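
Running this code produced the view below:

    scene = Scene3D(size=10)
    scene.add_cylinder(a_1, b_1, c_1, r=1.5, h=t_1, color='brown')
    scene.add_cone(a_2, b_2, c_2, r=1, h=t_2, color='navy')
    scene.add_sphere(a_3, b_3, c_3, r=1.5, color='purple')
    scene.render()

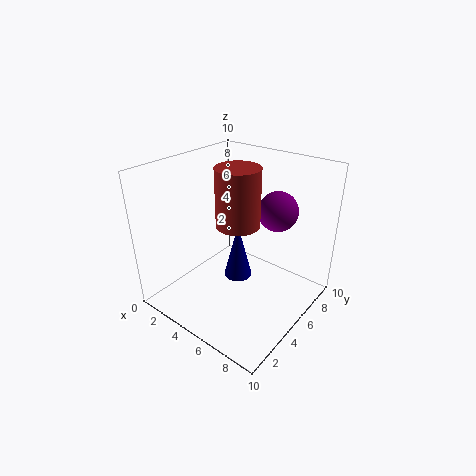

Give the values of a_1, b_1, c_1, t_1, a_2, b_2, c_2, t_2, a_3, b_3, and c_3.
a_1 = 5; b_1 = 5; c_1 = 6; t_1 = 4; a_2 = 5; b_2 = 5; c_2 = 2; t_2 = 4; a_3 = 6; b_3 = 8.5; c_3 = 6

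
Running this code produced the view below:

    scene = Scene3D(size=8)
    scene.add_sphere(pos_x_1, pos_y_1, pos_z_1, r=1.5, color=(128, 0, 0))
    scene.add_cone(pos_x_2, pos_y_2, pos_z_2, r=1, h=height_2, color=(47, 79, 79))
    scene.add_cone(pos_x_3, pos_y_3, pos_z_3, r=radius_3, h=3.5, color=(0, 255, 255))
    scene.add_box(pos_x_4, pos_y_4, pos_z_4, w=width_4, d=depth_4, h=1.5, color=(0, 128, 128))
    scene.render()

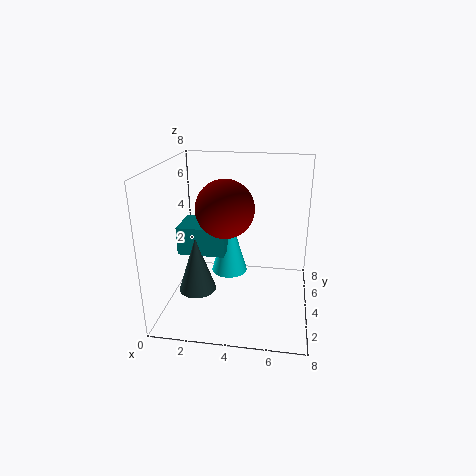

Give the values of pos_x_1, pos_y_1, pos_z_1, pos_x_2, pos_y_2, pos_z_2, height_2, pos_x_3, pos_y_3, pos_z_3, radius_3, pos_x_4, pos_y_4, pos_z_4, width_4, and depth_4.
pos_x_1 = 3.5; pos_y_1 = 3; pos_z_1 = 6; pos_x_2 = 2; pos_y_2 = 2.5; pos_z_2 = 1.5; height_2 = 3; pos_x_3 = 3.5; pos_y_3 = 4; pos_z_3 = 2; radius_3 = 1; pos_x_4 = 1; pos_y_4 = 2.5; pos_z_4 = 3.5; width_4 = 2.5; depth_4 = 2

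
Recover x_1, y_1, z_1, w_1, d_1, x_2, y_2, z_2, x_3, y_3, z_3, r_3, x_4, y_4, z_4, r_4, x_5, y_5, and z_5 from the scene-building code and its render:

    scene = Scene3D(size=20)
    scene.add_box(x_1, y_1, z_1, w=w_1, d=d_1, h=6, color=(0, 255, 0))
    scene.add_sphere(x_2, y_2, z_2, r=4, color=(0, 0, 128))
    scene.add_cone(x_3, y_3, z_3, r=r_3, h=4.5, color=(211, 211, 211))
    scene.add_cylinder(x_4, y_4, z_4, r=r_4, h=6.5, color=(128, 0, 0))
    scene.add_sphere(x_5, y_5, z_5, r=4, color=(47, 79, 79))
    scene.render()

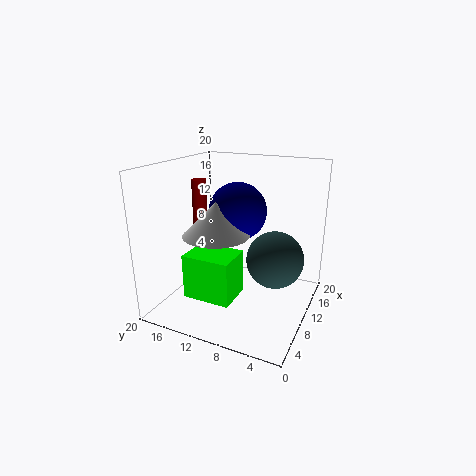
x_1 = 3.5
y_1 = 8.5
z_1 = 3
w_1 = 5
d_1 = 6.5
x_2 = 11
y_2 = 10.5
z_2 = 13.5
x_3 = 7.5
y_3 = 12
z_3 = 11
r_3 = 4.5
x_4 = 8.5
y_4 = 15
z_4 = 11.5
r_4 = 1
x_5 = 11.5
y_5 = 5
z_5 = 7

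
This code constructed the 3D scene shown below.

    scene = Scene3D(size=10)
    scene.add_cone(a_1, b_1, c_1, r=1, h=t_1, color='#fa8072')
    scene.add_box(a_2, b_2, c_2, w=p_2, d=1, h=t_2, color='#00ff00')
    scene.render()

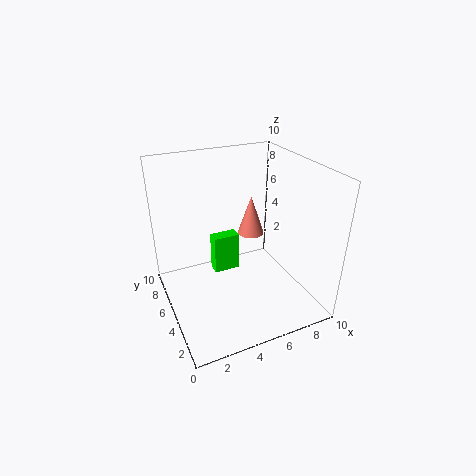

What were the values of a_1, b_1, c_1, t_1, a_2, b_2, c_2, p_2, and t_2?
a_1 = 7
b_1 = 7
c_1 = 4
t_1 = 3
a_2 = 4
b_2 = 7
c_2 = 1
p_2 = 2
t_2 = 3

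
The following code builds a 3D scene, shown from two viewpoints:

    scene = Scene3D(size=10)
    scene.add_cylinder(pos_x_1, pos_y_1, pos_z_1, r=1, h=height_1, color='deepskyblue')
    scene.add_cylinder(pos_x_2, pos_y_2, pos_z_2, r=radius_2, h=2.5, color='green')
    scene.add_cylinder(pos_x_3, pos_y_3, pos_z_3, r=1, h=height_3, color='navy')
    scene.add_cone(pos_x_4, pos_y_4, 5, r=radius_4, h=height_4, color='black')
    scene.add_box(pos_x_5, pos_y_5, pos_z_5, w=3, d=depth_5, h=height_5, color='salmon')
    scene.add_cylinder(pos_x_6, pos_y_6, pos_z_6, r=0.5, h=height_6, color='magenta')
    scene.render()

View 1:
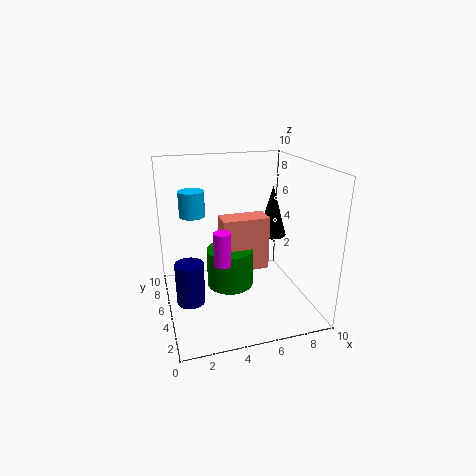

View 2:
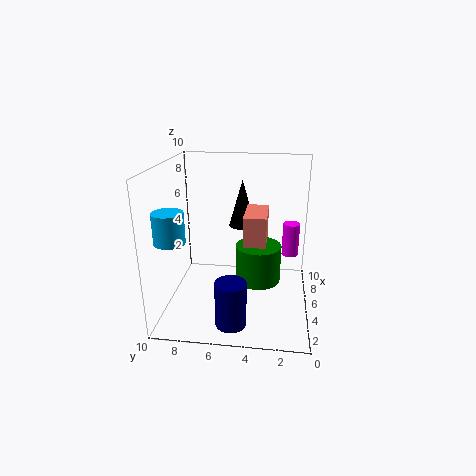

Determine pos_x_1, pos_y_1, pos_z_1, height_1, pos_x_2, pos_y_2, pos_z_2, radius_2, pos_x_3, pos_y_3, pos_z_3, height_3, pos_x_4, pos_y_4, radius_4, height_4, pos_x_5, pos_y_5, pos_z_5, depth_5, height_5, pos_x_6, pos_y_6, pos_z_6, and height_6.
pos_x_1 = 2.5; pos_y_1 = 9; pos_z_1 = 5.5; height_1 = 2; pos_x_2 = 4; pos_y_2 = 3.5; pos_z_2 = 2.5; radius_2 = 1.5; pos_x_3 = 1.5; pos_y_3 = 5; pos_z_3 = 0.5; height_3 = 3; pos_x_4 = 7.5; pos_y_4 = 5; radius_4 = 1; height_4 = 3.5; pos_x_5 = 3.5; pos_y_5 = 3; pos_z_5 = 3.5; depth_5 = 1.5; height_5 = 3.5; pos_x_6 = 3; pos_y_6 = 1.5; pos_z_6 = 5; height_6 = 2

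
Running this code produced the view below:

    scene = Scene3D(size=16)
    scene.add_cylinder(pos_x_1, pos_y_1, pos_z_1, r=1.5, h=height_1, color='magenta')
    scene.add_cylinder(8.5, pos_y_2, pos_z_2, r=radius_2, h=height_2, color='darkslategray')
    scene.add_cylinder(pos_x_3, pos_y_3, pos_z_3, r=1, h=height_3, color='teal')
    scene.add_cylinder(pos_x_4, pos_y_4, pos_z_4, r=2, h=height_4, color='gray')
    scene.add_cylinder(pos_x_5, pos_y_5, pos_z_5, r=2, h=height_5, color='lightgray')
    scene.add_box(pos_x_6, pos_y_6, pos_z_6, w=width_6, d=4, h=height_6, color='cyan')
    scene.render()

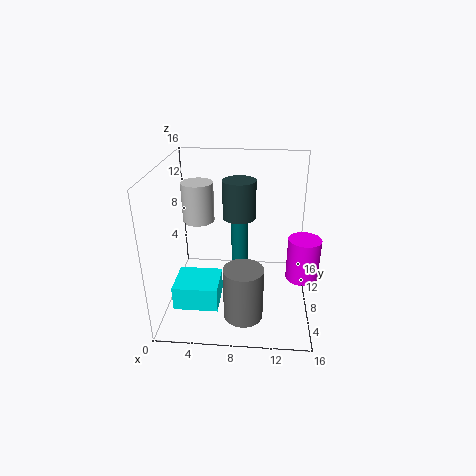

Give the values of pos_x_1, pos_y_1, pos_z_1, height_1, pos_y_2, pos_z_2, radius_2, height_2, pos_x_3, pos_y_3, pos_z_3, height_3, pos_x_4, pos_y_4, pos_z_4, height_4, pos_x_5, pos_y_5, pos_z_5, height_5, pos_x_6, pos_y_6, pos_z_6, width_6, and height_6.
pos_x_1 = 14.5, pos_y_1 = 2.5, pos_z_1 = 7, height_1 = 4, pos_y_2 = 3.5, pos_z_2 = 12.5, radius_2 = 1.5, height_2 = 3.5, pos_x_3 = 8, pos_y_3 = 10.5, pos_z_3 = 3, height_3 = 6, pos_x_4 = 9, pos_y_4 = 2.5, pos_z_4 = 2, height_4 = 5.5, pos_x_5 = 2.5, pos_y_5 = 13.5, pos_z_5 = 7.5, height_5 = 5, pos_x_6 = 2, pos_y_6 = 1.5, pos_z_6 = 3, width_6 = 4.5, height_6 = 2.5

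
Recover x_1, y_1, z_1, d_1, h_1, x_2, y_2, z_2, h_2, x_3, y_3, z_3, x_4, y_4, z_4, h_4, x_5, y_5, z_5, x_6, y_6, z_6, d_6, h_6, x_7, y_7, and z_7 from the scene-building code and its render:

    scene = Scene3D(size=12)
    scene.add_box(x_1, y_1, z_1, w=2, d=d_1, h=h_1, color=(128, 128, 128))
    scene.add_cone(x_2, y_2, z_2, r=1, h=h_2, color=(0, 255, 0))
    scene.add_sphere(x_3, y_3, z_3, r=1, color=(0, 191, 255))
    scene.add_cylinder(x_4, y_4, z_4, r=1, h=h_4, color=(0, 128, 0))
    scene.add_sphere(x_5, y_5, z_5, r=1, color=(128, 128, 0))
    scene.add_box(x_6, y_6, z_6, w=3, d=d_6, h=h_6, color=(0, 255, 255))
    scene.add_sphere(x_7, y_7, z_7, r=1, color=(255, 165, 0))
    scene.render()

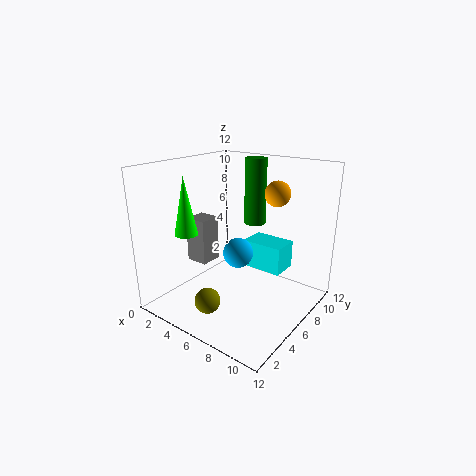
x_1 = 1
y_1 = 5
z_1 = 3
d_1 = 2
h_1 = 4
x_2 = 2
y_2 = 4
z_2 = 6
h_2 = 5
x_3 = 9
y_3 = 2
z_3 = 7
x_4 = 5
y_4 = 10
z_4 = 6
h_4 = 6
x_5 = 6
y_5 = 2
z_5 = 2
x_6 = 8
y_6 = 4
z_6 = 5
d_6 = 2
h_6 = 2
x_7 = 9
y_7 = 7
z_7 = 10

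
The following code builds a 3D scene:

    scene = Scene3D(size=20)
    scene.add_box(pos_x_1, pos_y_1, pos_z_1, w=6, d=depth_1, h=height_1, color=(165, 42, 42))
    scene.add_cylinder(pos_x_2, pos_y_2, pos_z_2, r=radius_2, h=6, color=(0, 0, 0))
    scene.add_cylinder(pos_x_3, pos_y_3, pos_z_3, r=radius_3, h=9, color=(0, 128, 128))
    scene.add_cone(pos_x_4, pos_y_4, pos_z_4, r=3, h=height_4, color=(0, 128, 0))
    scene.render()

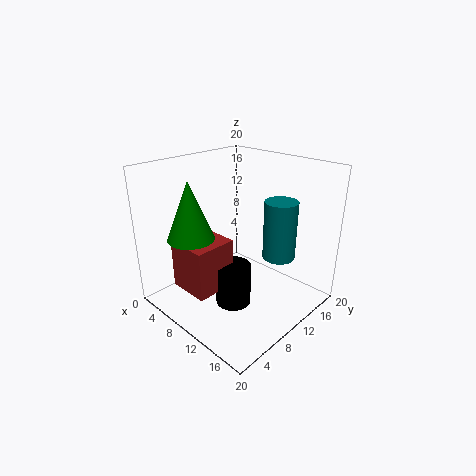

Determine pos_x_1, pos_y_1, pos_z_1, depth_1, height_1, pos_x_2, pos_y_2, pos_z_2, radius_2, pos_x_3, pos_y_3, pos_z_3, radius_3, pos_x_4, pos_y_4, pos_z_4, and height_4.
pos_x_1 = 4
pos_y_1 = 3
pos_z_1 = 3
depth_1 = 6
height_1 = 7
pos_x_2 = 10.5
pos_y_2 = 8.5
pos_z_2 = 0.5
radius_2 = 2.5
pos_x_3 = 12
pos_y_3 = 17
pos_z_3 = 5
radius_3 = 2.5
pos_x_4 = 8
pos_y_4 = 3.5
pos_z_4 = 11.5
height_4 = 7.5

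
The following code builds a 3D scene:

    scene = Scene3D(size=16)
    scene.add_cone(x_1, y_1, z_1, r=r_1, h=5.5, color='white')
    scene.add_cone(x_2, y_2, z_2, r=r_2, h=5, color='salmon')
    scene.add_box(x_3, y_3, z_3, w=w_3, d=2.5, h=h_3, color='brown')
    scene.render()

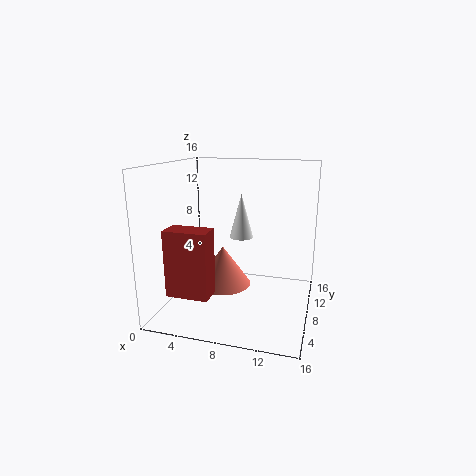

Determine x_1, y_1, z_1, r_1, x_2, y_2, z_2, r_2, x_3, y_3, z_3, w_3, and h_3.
x_1 = 7; y_1 = 13; z_1 = 6.5; r_1 = 1.5; x_2 = 5; y_2 = 11.5; z_2 = 0.5; r_2 = 3.5; x_3 = 2; y_3 = 2; z_3 = 3; w_3 = 4.5; h_3 = 7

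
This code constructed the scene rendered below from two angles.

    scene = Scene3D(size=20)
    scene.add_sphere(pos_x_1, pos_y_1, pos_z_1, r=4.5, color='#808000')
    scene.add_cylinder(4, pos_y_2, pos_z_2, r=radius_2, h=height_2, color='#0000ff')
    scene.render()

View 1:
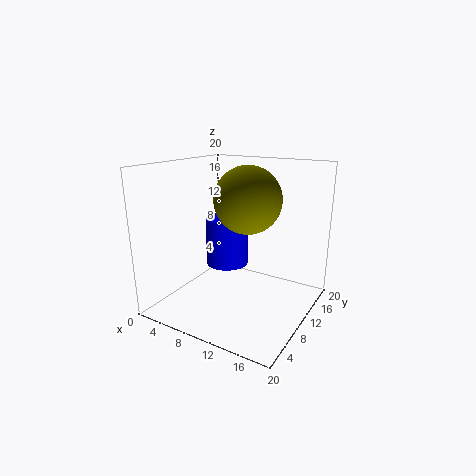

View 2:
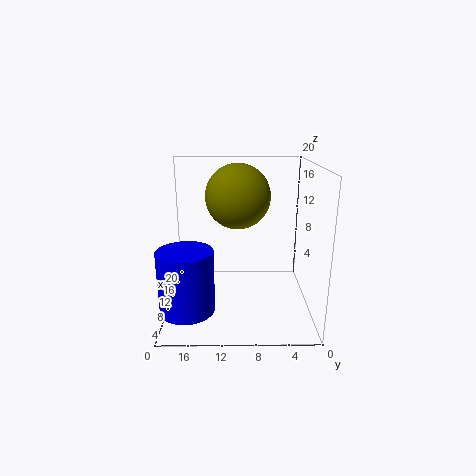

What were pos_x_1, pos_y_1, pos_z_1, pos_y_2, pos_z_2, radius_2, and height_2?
pos_x_1 = 11.5
pos_y_1 = 10
pos_z_1 = 15.5
pos_y_2 = 16.5
pos_z_2 = 2.5
radius_2 = 3.5
height_2 = 8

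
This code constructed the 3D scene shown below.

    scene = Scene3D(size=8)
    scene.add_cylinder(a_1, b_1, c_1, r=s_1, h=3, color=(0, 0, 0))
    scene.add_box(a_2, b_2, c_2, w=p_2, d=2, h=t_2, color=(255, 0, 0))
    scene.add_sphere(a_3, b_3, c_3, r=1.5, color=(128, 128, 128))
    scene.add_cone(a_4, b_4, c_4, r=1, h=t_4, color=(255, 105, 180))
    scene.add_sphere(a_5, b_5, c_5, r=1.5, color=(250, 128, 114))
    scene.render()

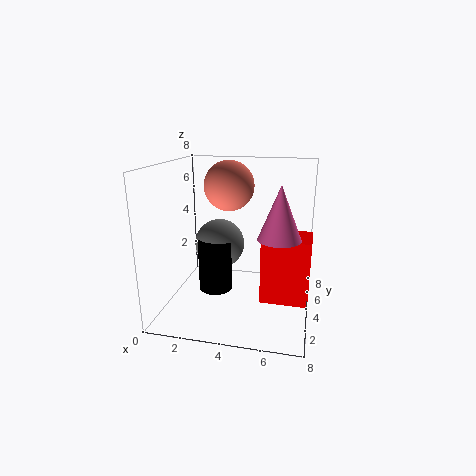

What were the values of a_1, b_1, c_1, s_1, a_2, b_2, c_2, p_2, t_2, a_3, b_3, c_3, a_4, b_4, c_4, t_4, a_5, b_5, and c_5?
a_1 = 2.5, b_1 = 4.5, c_1 = 0.5, s_1 = 1, a_2 = 5.5, b_2 = 2.5, c_2 = 1, p_2 = 2.5, t_2 = 3.5, a_3 = 2.5, b_3 = 5.5, c_3 = 3, a_4 = 6.5, b_4 = 1.5, c_4 = 5, t_4 = 2.5, a_5 = 3, b_5 = 6, c_5 = 6.5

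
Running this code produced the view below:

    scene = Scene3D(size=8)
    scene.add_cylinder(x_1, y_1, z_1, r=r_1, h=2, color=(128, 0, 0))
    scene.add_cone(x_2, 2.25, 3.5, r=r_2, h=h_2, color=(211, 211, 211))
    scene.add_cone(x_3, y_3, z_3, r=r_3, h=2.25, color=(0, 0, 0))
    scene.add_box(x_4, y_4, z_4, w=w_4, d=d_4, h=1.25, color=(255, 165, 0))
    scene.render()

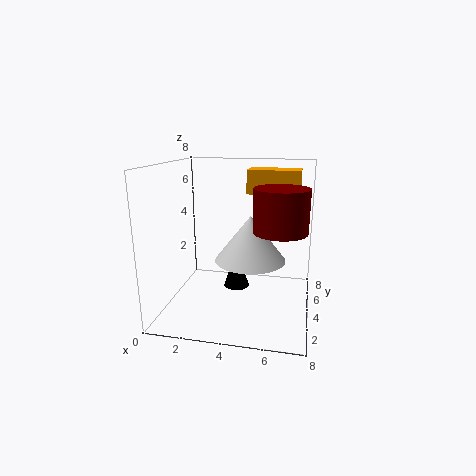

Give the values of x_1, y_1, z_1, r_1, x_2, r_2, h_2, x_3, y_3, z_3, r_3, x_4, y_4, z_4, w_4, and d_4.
x_1 = 6.5, y_1 = 1.5, z_1 = 5.25, r_1 = 1.25, x_2 = 5, r_2 = 1.75, h_2 = 2.25, x_3 = 3.75, y_3 = 4.75, z_3 = 0.75, r_3 = 0.75, x_4 = 4.5, y_4 = 3.75, z_4 = 6.5, w_4 = 2.75, d_4 = 1.5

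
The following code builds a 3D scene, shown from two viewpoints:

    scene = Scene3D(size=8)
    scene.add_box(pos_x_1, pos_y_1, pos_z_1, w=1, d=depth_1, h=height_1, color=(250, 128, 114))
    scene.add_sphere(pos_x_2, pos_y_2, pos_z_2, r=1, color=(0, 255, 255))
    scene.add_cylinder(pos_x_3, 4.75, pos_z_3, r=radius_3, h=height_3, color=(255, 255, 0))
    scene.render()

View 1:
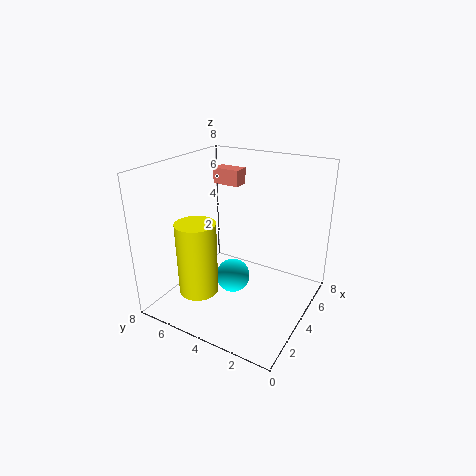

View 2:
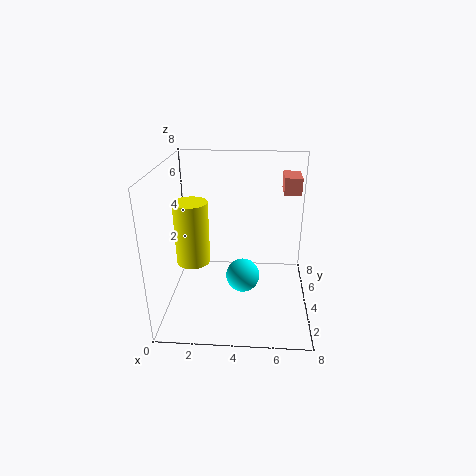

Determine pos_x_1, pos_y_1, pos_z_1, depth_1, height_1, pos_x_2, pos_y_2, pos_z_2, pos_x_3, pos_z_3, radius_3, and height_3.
pos_x_1 = 6.5; pos_y_1 = 5.5; pos_z_1 = 6; depth_1 = 1.75; height_1 = 1; pos_x_2 = 4.25; pos_y_2 = 4.5; pos_z_2 = 1.25; pos_x_3 = 1.25; pos_z_3 = 2; radius_3 = 1; height_3 = 3.75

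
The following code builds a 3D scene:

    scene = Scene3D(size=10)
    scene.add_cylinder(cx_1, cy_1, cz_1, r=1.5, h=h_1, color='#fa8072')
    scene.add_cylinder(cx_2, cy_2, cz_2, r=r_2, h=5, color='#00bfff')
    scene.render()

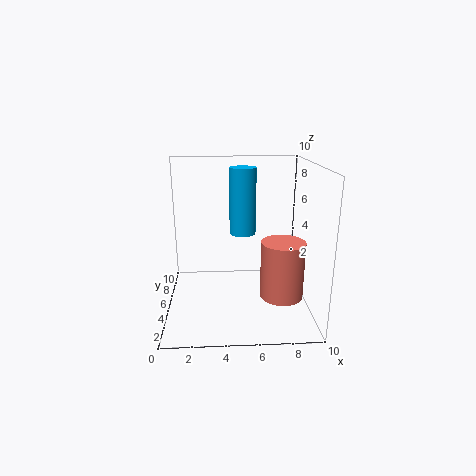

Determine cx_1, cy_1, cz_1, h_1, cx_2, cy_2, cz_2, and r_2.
cx_1 = 8
cy_1 = 4
cz_1 = 1
h_1 = 4
cx_2 = 5.5
cy_2 = 7.5
cz_2 = 4.5
r_2 = 1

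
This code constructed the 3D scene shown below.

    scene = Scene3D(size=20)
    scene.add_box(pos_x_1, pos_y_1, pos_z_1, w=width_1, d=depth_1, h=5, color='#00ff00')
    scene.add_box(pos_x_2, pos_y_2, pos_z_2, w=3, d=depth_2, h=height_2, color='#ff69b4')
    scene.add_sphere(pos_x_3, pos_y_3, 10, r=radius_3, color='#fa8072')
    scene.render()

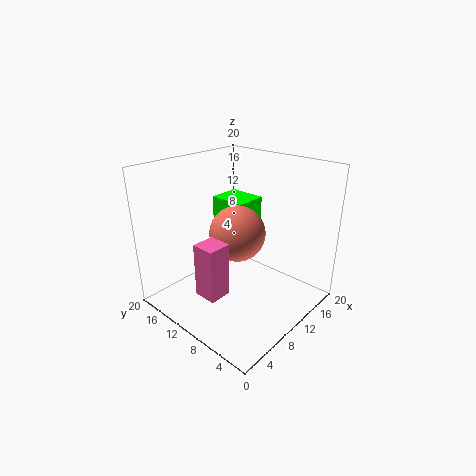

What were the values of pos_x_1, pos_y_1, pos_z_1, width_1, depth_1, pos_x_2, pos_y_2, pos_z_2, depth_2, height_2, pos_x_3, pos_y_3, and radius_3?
pos_x_1 = 14
pos_y_1 = 13
pos_z_1 = 8
width_1 = 5
depth_1 = 6
pos_x_2 = 2
pos_y_2 = 7
pos_z_2 = 5
depth_2 = 3
height_2 = 7
pos_x_3 = 11
pos_y_3 = 11
radius_3 = 4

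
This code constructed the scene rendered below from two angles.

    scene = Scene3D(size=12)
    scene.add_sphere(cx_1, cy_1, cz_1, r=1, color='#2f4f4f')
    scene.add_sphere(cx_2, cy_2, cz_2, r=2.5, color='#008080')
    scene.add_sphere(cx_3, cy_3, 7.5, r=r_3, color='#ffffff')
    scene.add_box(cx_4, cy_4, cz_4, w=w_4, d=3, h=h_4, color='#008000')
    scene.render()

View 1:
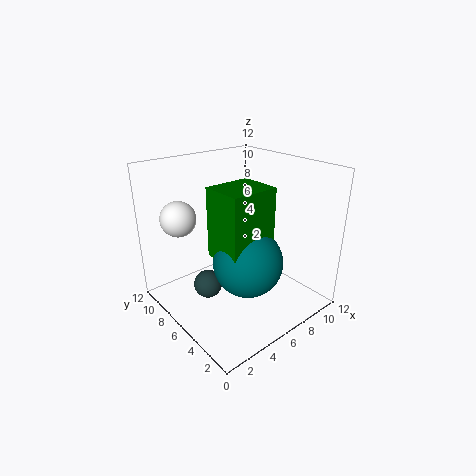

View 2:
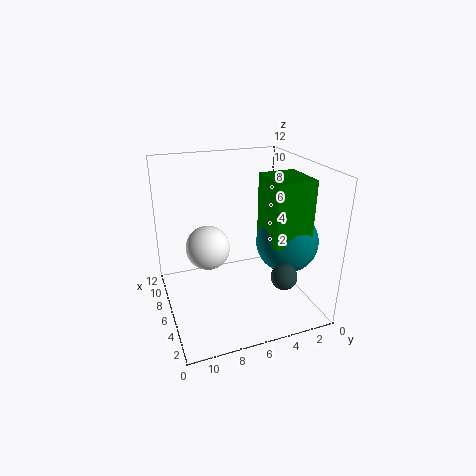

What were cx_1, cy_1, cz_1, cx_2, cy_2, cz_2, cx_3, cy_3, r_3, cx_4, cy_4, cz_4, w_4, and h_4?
cx_1 = 1.5
cy_1 = 4
cz_1 = 4.5
cx_2 = 4
cy_2 = 2.5
cz_2 = 6
cx_3 = 2.5
cy_3 = 9.5
r_3 = 1.5
cx_4 = 2
cy_4 = 1.5
cz_4 = 6.5
w_4 = 3.5
h_4 = 5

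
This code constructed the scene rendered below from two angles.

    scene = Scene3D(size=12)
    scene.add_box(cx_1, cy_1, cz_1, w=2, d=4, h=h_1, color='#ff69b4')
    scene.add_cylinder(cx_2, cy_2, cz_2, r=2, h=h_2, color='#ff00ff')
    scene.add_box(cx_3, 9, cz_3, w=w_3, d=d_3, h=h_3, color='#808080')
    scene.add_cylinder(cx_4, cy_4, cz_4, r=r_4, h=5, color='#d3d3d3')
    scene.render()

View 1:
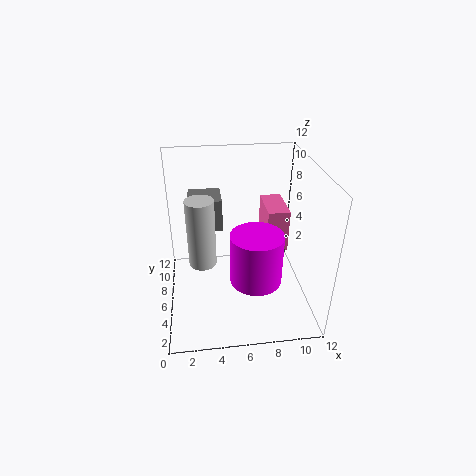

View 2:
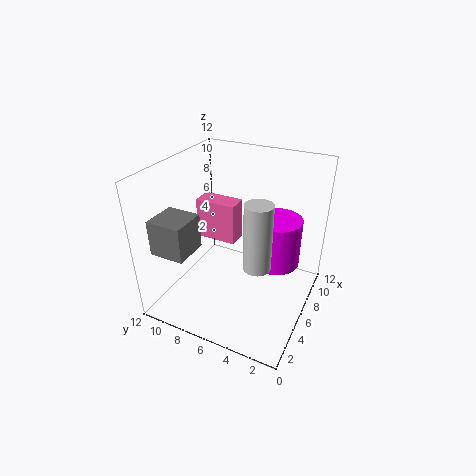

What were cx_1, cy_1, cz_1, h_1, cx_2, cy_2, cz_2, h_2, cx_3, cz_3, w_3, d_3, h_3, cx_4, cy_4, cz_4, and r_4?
cx_1 = 9
cy_1 = 8
cz_1 = 3
h_1 = 4
cx_2 = 7
cy_2 = 3
cz_2 = 4
h_2 = 4
cx_3 = 2
cz_3 = 5
w_3 = 3
d_3 = 3
h_3 = 3
cx_4 = 3
cy_4 = 3
cz_4 = 6
r_4 = 1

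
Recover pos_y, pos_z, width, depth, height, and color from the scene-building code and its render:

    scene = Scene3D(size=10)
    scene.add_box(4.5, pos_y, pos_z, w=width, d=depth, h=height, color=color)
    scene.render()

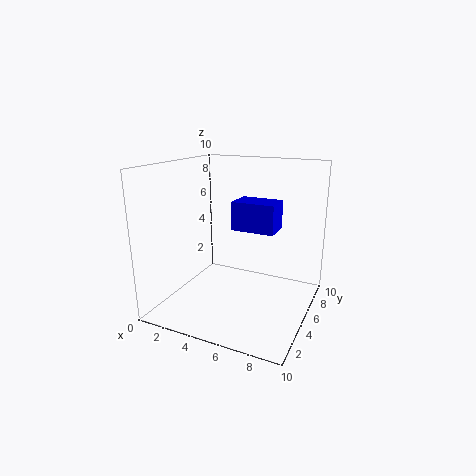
pos_y = 5; pos_z = 5.5; width = 3; depth = 2; height = 2; color = 'blue'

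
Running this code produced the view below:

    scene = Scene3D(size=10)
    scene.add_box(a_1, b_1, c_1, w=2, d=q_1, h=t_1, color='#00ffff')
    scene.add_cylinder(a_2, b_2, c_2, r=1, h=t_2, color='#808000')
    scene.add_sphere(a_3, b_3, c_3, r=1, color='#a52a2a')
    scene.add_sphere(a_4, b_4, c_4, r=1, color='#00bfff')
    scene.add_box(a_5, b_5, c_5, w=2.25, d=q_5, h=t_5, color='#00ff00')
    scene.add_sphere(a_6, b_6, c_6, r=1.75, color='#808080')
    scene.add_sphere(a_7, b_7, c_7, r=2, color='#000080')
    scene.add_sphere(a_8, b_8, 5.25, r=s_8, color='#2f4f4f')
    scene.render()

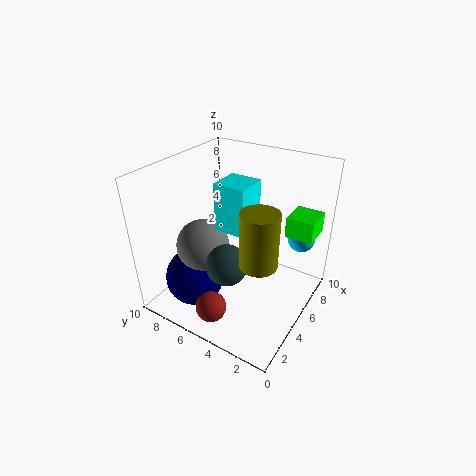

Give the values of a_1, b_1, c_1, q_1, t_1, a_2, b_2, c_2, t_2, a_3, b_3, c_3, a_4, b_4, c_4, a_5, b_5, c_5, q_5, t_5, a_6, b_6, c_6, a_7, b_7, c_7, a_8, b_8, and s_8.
a_1 = 2.75
b_1 = 3.25
c_1 = 6.75
q_1 = 2
t_1 = 3
a_2 = 1
b_2 = 1.25
c_2 = 6.75
t_2 = 3
a_3 = 1.25
b_3 = 4.75
c_3 = 1.75
a_4 = 8.75
b_4 = 1.75
c_4 = 4
a_5 = 7.25
b_5 = 0.5
c_5 = 4.75
q_5 = 2
t_5 = 1.5
a_6 = 3
b_6 = 6.5
c_6 = 5
a_7 = 2.5
b_7 = 7
c_7 = 2.5
a_8 = 1.75
b_8 = 3.75
s_8 = 1.25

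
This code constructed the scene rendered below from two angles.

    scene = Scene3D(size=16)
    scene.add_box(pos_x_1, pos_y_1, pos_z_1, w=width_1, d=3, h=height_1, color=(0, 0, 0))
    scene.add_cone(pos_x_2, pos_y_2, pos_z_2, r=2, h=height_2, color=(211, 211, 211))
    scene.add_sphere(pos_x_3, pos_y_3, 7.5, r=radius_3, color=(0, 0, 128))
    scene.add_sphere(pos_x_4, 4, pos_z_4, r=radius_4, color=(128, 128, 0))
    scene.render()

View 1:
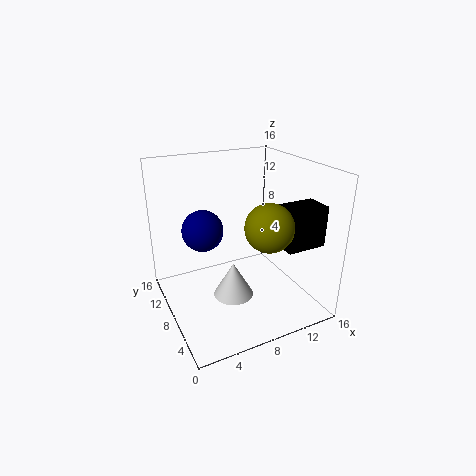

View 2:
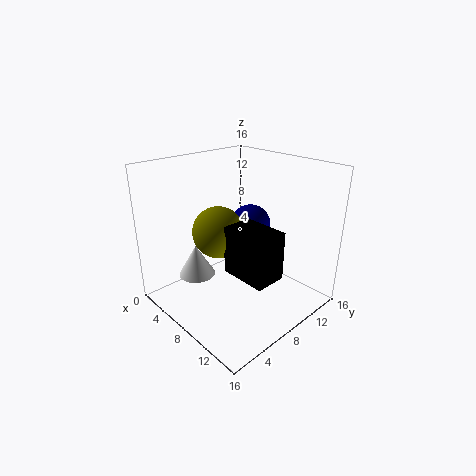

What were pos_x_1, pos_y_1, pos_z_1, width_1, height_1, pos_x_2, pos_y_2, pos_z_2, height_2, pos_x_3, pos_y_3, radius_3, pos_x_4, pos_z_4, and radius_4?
pos_x_1 = 11.5
pos_y_1 = 3
pos_z_1 = 7.5
width_1 = 4.5
height_1 = 4.5
pos_x_2 = 5.5
pos_y_2 = 4
pos_z_2 = 4
height_2 = 3.5
pos_x_3 = 5.5
pos_y_3 = 12.5
radius_3 = 2.5
pos_x_4 = 9.5
pos_z_4 = 10.5
radius_4 = 2.5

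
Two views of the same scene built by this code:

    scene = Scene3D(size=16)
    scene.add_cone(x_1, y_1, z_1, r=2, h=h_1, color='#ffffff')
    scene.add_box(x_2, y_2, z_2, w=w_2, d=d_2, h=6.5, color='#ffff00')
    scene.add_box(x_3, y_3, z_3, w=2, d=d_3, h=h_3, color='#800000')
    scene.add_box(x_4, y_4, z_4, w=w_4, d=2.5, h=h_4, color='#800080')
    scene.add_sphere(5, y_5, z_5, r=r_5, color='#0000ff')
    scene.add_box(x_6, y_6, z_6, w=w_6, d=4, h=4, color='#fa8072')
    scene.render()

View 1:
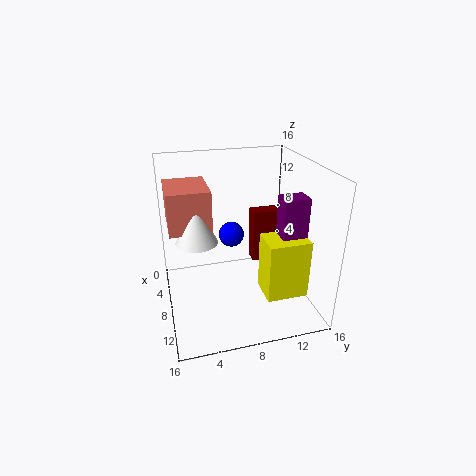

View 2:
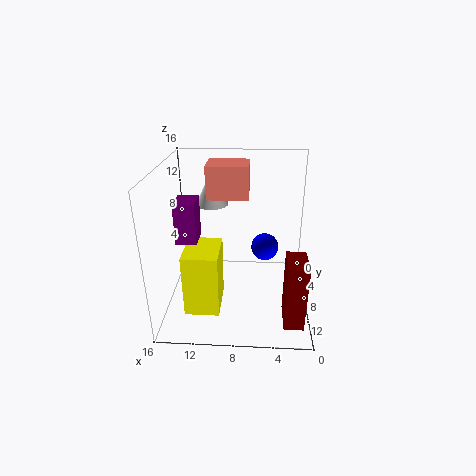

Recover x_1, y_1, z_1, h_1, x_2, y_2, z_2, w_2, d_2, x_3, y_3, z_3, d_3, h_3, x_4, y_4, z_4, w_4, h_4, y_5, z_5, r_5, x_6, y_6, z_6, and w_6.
x_1 = 11.5, y_1 = 3, z_1 = 10, h_1 = 4, x_2 = 9.5, y_2 = 10, z_2 = 2.5, w_2 = 3.5, d_2 = 4.5, x_3 = 1, y_3 = 11.5, z_3 = 1.5, d_3 = 3.5, h_3 = 7, x_4 = 11.5, y_4 = 11, z_4 = 10, w_4 = 2, h_4 = 4, y_5 = 8, z_5 = 7, r_5 = 1.5, x_6 = 7, y_6 = 0.5, z_6 = 11, w_6 = 5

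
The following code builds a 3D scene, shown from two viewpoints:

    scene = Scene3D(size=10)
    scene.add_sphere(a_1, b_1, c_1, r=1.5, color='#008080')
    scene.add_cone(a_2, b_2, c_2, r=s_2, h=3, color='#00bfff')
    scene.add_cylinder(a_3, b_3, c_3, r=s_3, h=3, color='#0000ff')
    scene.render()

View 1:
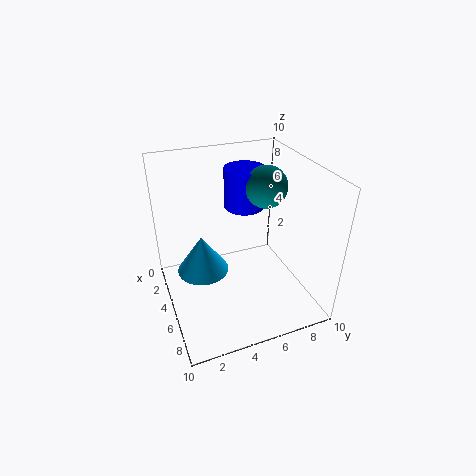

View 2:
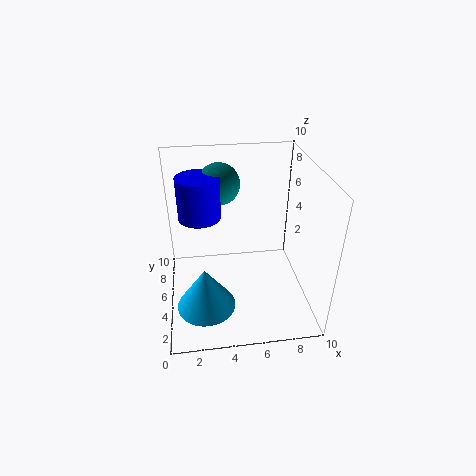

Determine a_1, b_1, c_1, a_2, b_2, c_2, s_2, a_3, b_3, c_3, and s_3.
a_1 = 4; b_1 = 7.5; c_1 = 8; a_2 = 2.5; b_2 = 3; c_2 = 1; s_2 = 2; a_3 = 2.5; b_3 = 6.5; c_3 = 6; s_3 = 1.5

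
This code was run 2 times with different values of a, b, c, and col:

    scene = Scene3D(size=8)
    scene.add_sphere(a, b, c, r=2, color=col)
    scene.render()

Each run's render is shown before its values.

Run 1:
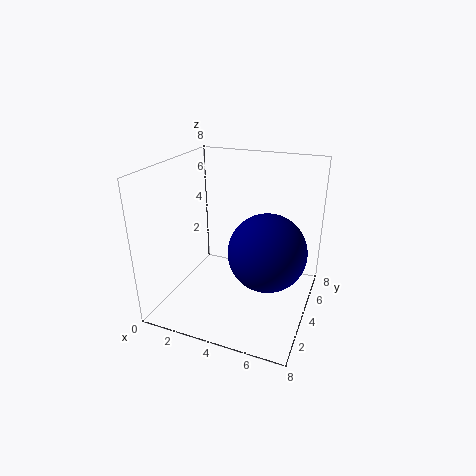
a = 6
b = 3
c = 4
col = 'navy'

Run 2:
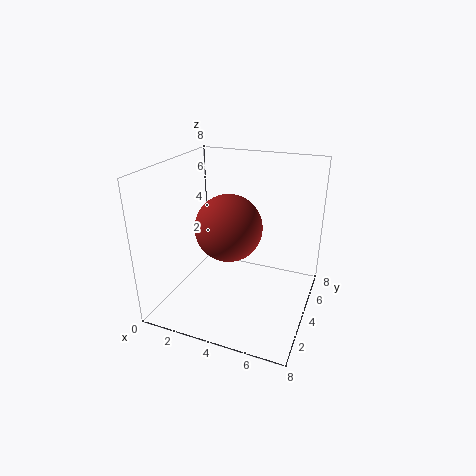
a = 3
b = 5
c = 4
col = 'brown'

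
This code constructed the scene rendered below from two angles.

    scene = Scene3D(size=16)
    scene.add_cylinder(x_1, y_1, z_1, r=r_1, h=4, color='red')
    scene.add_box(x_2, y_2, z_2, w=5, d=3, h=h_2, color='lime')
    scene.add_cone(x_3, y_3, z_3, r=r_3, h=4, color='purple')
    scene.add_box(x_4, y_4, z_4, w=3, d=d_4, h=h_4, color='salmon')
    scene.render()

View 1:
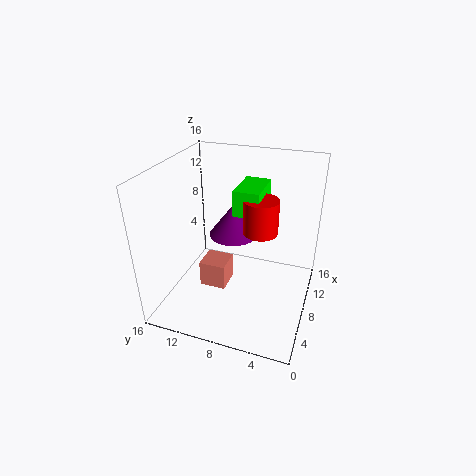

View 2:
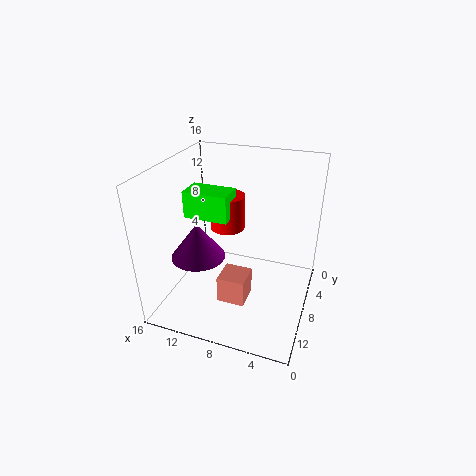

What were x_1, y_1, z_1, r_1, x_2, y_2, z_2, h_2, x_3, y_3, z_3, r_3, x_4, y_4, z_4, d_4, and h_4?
x_1 = 10, y_1 = 6, z_1 = 8, r_1 = 2, x_2 = 9, y_2 = 6, z_2 = 10, h_2 = 3, x_3 = 12, y_3 = 10, z_3 = 6, r_3 = 3, x_4 = 6, y_4 = 9, z_4 = 2, d_4 = 3, h_4 = 3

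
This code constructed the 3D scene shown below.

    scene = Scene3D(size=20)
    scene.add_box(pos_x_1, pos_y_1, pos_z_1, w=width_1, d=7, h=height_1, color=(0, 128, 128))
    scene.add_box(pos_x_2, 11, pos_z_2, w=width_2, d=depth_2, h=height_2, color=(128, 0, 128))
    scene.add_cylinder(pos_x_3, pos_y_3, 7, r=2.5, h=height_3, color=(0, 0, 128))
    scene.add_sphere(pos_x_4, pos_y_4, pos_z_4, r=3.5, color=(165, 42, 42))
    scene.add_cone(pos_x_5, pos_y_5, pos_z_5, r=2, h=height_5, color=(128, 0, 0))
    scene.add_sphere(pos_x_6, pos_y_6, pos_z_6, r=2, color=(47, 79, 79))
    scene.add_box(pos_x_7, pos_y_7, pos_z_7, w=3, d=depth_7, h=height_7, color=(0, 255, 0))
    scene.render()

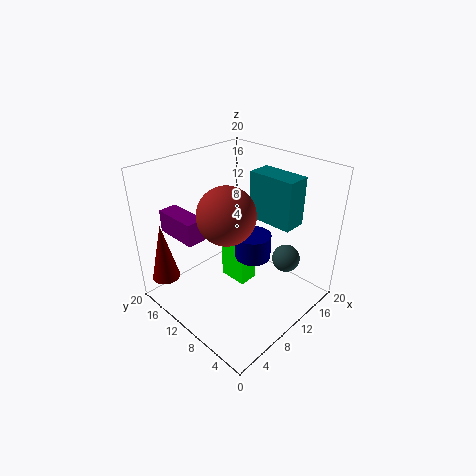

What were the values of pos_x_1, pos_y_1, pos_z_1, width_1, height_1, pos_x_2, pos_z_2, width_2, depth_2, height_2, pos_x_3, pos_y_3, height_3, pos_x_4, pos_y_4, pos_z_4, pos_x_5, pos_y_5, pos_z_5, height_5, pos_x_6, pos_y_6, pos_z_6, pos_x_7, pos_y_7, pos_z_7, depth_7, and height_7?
pos_x_1 = 14.5; pos_y_1 = 5; pos_z_1 = 11; width_1 = 3.5; height_1 = 7; pos_x_2 = 2.5; pos_z_2 = 11.5; width_2 = 2.5; depth_2 = 6; height_2 = 3; pos_x_3 = 11.5; pos_y_3 = 8.5; height_3 = 3.5; pos_x_4 = 5.5; pos_y_4 = 7.5; pos_z_4 = 16; pos_x_5 = 2.5; pos_y_5 = 17.5; pos_z_5 = 3.5; height_5 = 8.5; pos_x_6 = 15.5; pos_y_6 = 5.5; pos_z_6 = 6; pos_x_7 = 11.5; pos_y_7 = 10.5; pos_z_7 = 0.5; depth_7 = 4.5; height_7 = 8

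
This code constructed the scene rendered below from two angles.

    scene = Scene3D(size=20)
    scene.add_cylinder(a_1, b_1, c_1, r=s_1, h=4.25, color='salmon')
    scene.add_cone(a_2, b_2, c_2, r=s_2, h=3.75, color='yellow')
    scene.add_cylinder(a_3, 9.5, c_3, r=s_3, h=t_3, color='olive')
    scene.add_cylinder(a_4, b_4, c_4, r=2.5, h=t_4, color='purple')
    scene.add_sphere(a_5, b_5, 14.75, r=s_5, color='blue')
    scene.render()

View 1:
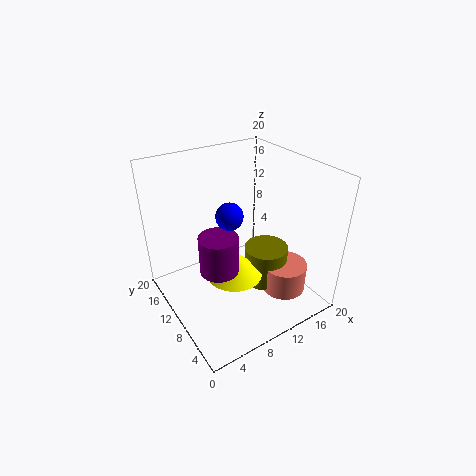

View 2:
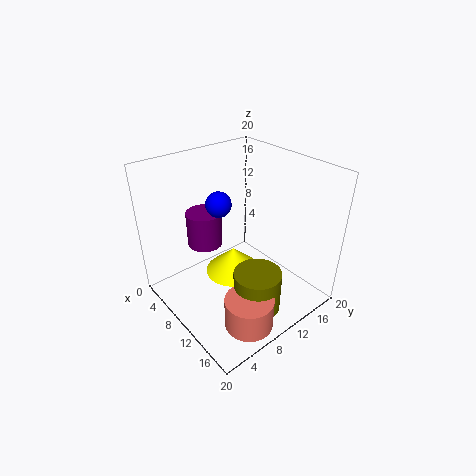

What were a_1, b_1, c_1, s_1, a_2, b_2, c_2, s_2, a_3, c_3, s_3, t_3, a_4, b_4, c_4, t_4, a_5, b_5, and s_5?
a_1 = 16.25
b_1 = 6.75
c_1 = 0.75
s_1 = 3.25
a_2 = 9.25
b_2 = 9.75
c_2 = 4.25
s_2 = 4
a_3 = 14.75
c_3 = 1.25
s_3 = 3.25
t_3 = 5.75
a_4 = 5.5
b_4 = 7.5
c_4 = 8
t_4 = 5
a_5 = 7.75
b_5 = 8.5
s_5 = 1.75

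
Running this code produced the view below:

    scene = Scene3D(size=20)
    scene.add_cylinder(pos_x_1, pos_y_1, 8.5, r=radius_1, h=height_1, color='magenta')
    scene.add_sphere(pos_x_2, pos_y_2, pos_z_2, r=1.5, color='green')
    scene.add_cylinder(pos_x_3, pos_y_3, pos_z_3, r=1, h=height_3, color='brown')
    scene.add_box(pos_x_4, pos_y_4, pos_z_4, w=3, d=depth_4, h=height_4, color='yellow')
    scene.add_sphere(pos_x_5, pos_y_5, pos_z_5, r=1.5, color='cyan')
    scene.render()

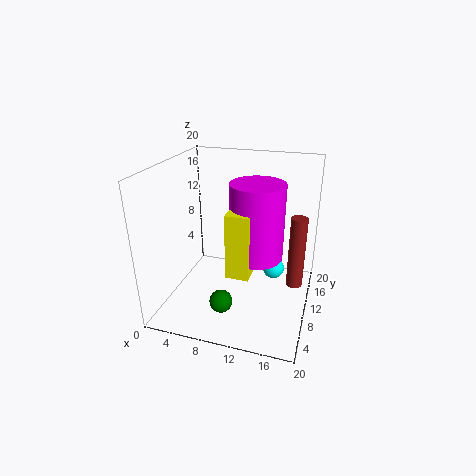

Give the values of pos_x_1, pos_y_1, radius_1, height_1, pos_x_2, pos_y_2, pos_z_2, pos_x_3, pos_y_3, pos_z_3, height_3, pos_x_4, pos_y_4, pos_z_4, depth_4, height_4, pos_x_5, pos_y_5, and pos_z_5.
pos_x_1 = 13
pos_y_1 = 8.5
radius_1 = 3.5
height_1 = 10
pos_x_2 = 9.5
pos_y_2 = 4
pos_z_2 = 3.5
pos_x_3 = 18.5
pos_y_3 = 6.5
pos_z_3 = 6.5
height_3 = 9
pos_x_4 = 10
pos_y_4 = 4.5
pos_z_4 = 7
depth_4 = 3
height_4 = 8.5
pos_x_5 = 15
pos_y_5 = 11
pos_z_5 = 5.5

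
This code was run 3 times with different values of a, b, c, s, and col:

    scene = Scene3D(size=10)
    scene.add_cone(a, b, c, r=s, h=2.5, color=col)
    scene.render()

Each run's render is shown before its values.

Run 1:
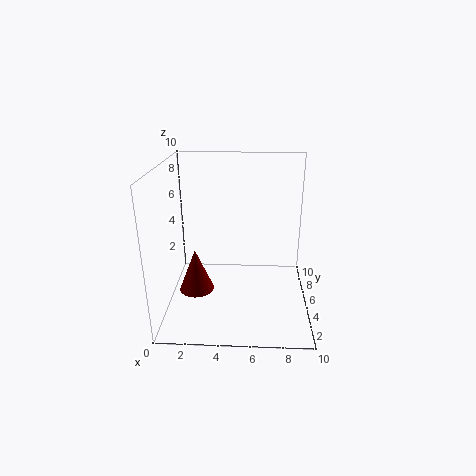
a = 2.75
b = 1
c = 3.5
s = 1
col = 'maroon'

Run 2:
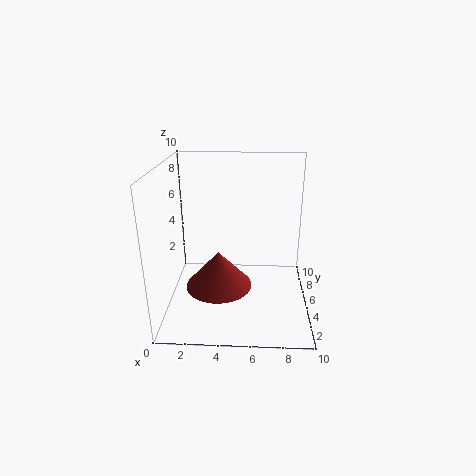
a = 3.75
b = 3.75
c = 2
s = 2.25
col = 'brown'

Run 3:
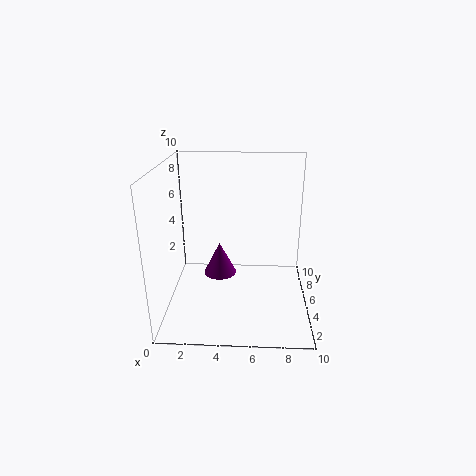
a = 3.5
b = 6.75
c = 1.25
s = 1.25
col = 'purple'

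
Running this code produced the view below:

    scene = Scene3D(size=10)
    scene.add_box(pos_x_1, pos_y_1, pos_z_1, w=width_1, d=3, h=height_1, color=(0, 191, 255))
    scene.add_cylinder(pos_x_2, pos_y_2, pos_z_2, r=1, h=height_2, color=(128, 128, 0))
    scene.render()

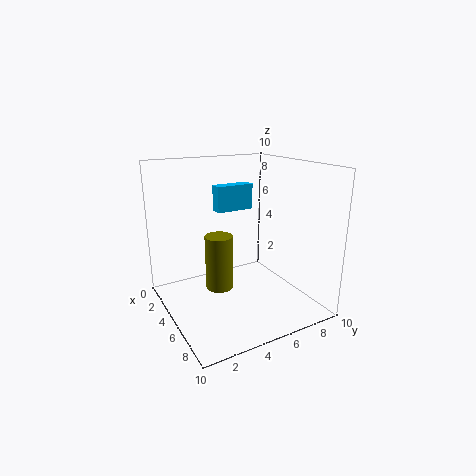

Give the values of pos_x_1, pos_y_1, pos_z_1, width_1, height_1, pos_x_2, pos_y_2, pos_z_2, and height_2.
pos_x_1 = 1, pos_y_1 = 5, pos_z_1 = 6, width_1 = 1, height_1 = 2, pos_x_2 = 4, pos_y_2 = 4, pos_z_2 = 1, height_2 = 4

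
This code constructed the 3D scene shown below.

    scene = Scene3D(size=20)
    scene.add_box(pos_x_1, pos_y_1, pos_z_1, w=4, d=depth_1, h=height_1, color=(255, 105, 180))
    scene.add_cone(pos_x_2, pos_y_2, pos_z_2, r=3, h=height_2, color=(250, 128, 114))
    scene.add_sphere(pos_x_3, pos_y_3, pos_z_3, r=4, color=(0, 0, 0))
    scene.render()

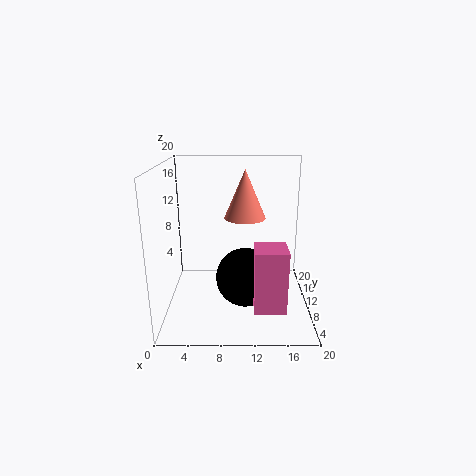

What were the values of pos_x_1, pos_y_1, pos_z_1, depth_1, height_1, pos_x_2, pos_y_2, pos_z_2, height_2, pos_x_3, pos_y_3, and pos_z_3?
pos_x_1 = 12; pos_y_1 = 2; pos_z_1 = 3; depth_1 = 4; height_1 = 8; pos_x_2 = 11; pos_y_2 = 13; pos_z_2 = 12; height_2 = 7; pos_x_3 = 11; pos_y_3 = 8; pos_z_3 = 5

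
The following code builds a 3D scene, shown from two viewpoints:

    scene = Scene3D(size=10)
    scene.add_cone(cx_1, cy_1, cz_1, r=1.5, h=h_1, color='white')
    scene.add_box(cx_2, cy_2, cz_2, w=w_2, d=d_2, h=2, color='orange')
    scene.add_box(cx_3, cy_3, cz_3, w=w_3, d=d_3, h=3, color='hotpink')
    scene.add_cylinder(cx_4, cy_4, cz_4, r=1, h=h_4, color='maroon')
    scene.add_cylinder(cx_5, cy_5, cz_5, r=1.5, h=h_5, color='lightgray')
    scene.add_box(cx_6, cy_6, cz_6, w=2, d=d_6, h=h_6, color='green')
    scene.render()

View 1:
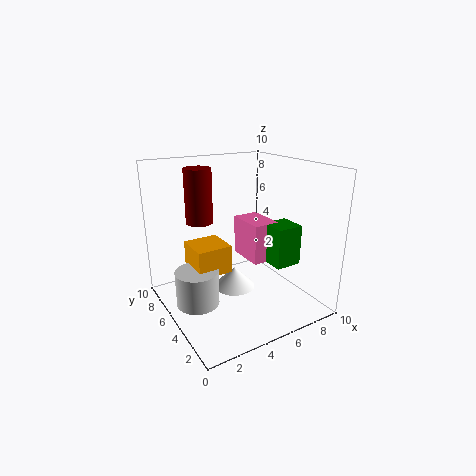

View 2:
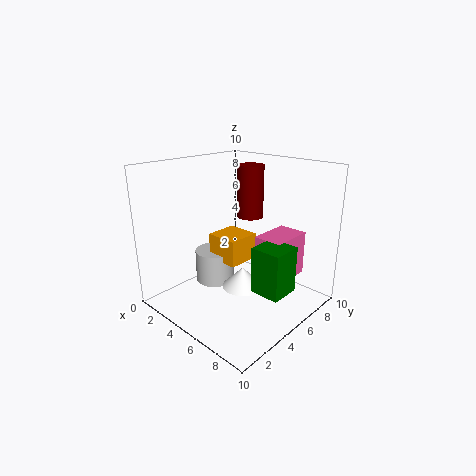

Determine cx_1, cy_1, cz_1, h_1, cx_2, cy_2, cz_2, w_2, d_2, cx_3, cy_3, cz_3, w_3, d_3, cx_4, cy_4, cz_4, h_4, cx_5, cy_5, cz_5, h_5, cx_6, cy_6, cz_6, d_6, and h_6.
cx_1 = 5
cy_1 = 5.5
cz_1 = 1
h_1 = 1.5
cx_2 = 2
cy_2 = 5
cz_2 = 2.5
w_2 = 2.5
d_2 = 2.5
cx_3 = 6.5
cy_3 = 5
cz_3 = 2.5
w_3 = 2
d_3 = 3
cx_4 = 3.5
cy_4 = 8
cz_4 = 5.5
h_4 = 4
cx_5 = 2
cy_5 = 5.5
cz_5 = 0.5
h_5 = 2.5
cx_6 = 7.5
cy_6 = 3.5
cz_6 = 2.5
d_6 = 2
h_6 = 3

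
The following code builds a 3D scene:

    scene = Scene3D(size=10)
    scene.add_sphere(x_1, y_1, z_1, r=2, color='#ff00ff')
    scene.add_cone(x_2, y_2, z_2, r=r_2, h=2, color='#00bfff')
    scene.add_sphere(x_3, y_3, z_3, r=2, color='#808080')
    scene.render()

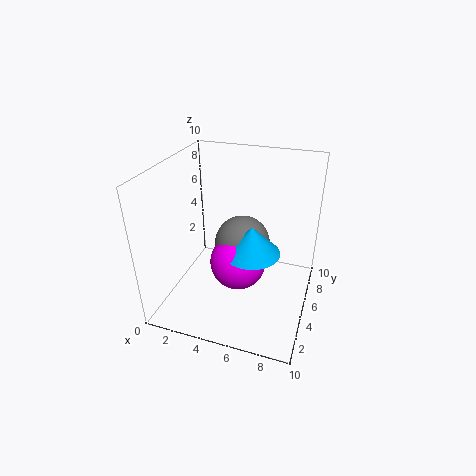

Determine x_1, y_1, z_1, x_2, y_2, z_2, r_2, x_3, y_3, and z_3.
x_1 = 5, y_1 = 5, z_1 = 3, x_2 = 6, y_2 = 5, z_2 = 4, r_2 = 2, x_3 = 5, y_3 = 6, z_3 = 4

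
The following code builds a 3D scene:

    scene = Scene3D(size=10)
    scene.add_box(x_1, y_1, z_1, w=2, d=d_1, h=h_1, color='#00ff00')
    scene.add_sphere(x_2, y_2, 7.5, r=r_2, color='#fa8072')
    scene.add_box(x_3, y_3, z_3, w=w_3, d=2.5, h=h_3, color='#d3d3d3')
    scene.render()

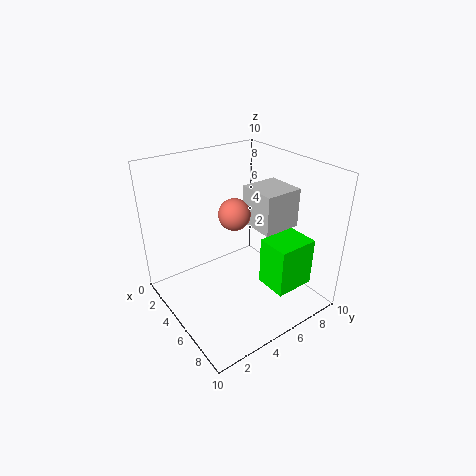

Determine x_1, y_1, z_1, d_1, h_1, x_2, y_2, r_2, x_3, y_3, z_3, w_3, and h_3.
x_1 = 8; y_1 = 4.5; z_1 = 3.5; d_1 = 2.5; h_1 = 3; x_2 = 6; y_2 = 4; r_2 = 1; x_3 = 5.5; y_3 = 5; z_3 = 6.5; w_3 = 2.5; h_3 = 2.5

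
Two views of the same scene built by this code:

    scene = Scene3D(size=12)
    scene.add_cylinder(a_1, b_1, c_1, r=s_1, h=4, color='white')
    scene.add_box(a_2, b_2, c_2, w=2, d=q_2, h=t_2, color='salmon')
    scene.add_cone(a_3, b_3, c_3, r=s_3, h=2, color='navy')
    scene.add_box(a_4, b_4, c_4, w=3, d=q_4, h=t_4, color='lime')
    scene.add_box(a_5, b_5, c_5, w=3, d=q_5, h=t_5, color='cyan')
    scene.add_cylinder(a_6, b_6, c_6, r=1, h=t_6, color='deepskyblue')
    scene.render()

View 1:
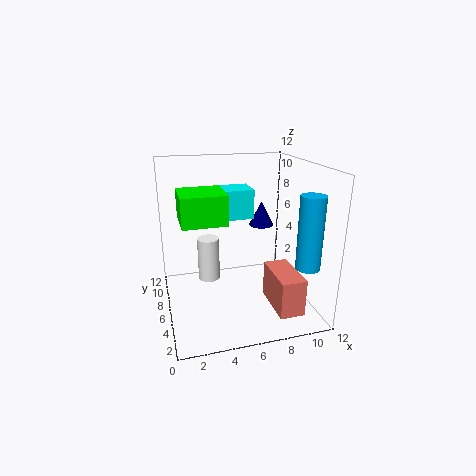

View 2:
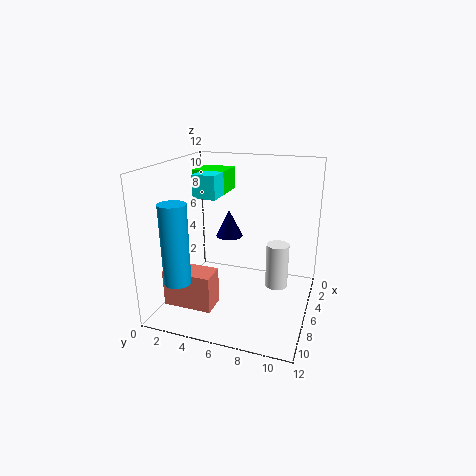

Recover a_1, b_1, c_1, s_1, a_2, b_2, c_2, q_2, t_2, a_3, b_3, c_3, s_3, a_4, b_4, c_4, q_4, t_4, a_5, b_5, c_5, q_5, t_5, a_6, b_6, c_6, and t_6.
a_1 = 4; b_1 = 9; c_1 = 1; s_1 = 1; a_2 = 8; b_2 = 1; c_2 = 1; q_2 = 4; t_2 = 3; a_3 = 8; b_3 = 6; c_3 = 7; s_3 = 1; a_4 = 1; b_4 = 1; c_4 = 9; q_4 = 3; t_4 = 2; a_5 = 3; b_5 = 2; c_5 = 9; q_5 = 2; t_5 = 2; a_6 = 11; b_6 = 3; c_6 = 4; t_6 = 6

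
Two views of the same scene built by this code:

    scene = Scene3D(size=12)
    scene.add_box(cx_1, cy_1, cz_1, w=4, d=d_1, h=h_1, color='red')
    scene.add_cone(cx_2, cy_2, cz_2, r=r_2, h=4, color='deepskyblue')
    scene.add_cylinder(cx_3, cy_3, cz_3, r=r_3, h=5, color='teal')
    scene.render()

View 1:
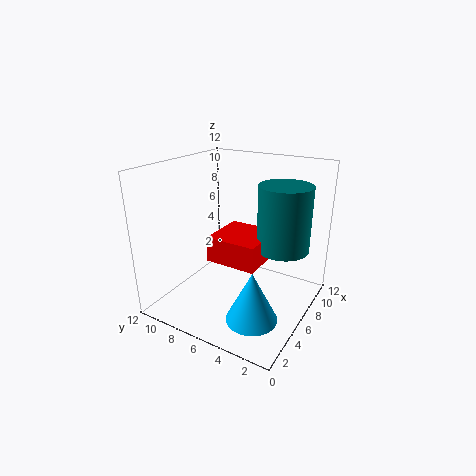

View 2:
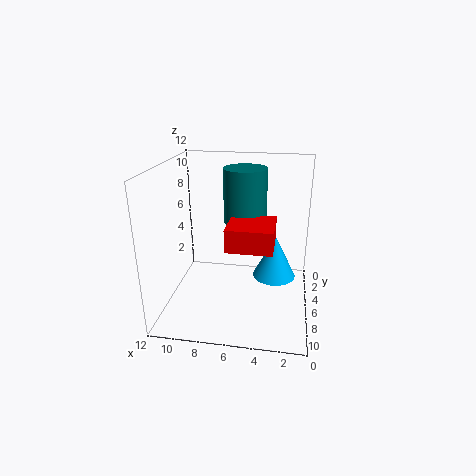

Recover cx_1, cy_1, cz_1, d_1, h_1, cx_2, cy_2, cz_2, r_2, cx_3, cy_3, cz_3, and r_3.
cx_1 = 3, cy_1 = 3, cz_1 = 5, d_1 = 4, h_1 = 2, cx_2 = 3, cy_2 = 3, cz_2 = 1, r_2 = 2, cx_3 = 6, cy_3 = 2, cz_3 = 6, r_3 = 2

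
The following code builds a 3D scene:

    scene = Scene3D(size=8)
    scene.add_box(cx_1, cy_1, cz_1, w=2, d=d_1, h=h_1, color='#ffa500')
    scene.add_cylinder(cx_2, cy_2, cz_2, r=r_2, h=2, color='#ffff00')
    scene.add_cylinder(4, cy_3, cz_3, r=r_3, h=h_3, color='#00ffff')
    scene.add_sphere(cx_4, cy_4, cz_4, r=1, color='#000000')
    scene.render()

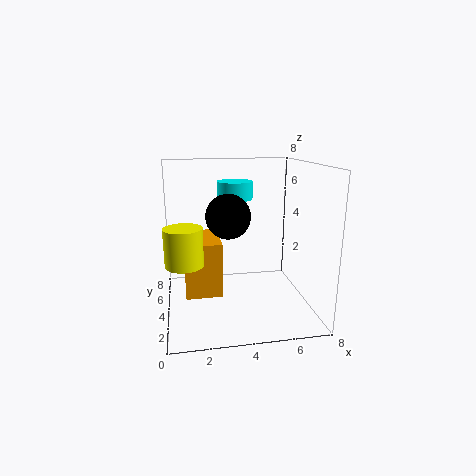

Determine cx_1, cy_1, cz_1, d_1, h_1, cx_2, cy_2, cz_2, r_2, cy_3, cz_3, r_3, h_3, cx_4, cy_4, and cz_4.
cx_1 = 1
cy_1 = 3
cz_1 = 1
d_1 = 3
h_1 = 3
cx_2 = 1
cy_2 = 3
cz_2 = 3
r_2 = 1
cy_3 = 5
cz_3 = 6
r_3 = 1
h_3 = 1
cx_4 = 3
cy_4 = 1
cz_4 = 6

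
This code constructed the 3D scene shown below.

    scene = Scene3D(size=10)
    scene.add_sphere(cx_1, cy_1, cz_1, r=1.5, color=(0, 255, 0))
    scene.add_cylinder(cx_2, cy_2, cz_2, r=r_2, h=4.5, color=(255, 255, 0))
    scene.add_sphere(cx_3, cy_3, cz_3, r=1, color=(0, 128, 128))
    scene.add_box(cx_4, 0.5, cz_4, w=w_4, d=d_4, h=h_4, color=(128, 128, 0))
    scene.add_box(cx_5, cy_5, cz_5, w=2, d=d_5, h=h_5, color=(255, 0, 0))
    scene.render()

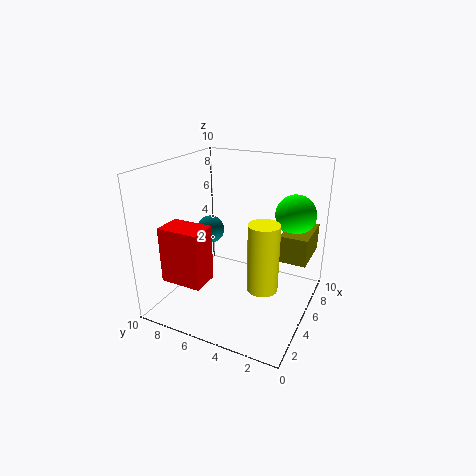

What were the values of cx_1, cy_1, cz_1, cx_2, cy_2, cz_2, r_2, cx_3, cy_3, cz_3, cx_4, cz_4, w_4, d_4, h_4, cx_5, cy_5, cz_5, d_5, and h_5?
cx_1 = 8.5; cy_1 = 2; cz_1 = 6; cx_2 = 3.5; cy_2 = 2.5; cz_2 = 2.5; r_2 = 1; cx_3 = 5.5; cy_3 = 7.5; cz_3 = 5; cx_4 = 6.5; cz_4 = 3; w_4 = 3.5; d_4 = 2; h_4 = 2; cx_5 = 2; cy_5 = 6.5; cz_5 = 2; d_5 = 3; h_5 = 4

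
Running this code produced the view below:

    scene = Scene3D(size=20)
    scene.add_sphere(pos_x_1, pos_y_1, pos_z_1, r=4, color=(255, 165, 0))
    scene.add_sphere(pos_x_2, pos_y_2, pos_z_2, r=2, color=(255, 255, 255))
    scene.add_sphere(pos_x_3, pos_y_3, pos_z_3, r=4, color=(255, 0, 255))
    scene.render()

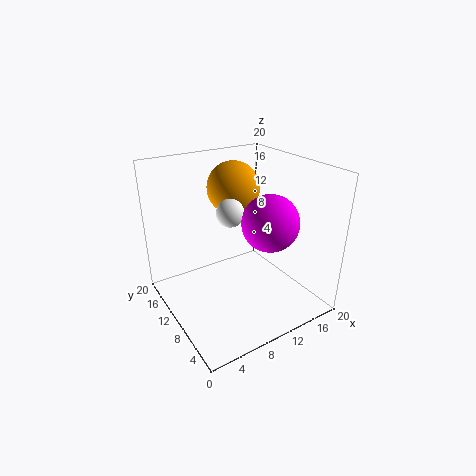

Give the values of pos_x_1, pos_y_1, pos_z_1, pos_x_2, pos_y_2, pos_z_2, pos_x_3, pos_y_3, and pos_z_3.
pos_x_1 = 13, pos_y_1 = 16, pos_z_1 = 15, pos_x_2 = 10, pos_y_2 = 12, pos_z_2 = 13, pos_x_3 = 14, pos_y_3 = 8, pos_z_3 = 12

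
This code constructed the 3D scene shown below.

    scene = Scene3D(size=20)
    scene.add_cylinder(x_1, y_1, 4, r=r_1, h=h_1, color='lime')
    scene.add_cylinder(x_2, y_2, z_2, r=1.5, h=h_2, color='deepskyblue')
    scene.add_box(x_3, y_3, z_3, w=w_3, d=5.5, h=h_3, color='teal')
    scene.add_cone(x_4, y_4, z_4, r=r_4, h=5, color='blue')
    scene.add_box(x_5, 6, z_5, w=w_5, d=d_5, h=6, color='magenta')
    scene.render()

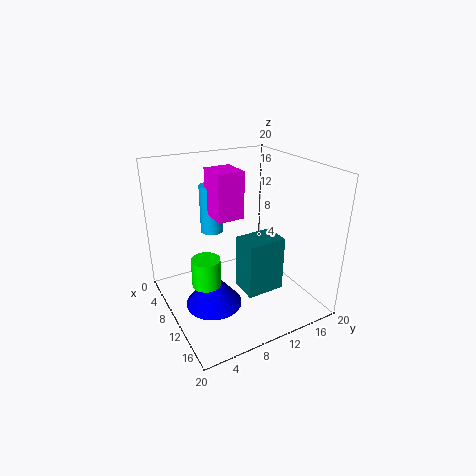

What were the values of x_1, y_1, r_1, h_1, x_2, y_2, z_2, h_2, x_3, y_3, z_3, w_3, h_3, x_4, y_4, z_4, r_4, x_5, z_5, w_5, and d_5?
x_1 = 10, y_1 = 5, r_1 = 2, h_1 = 4, x_2 = 8, y_2 = 7, z_2 = 11, h_2 = 6.5, x_3 = 9.5, y_3 = 10, z_3 = 2, w_3 = 4, h_3 = 8, x_4 = 10, y_4 = 6, z_4 = 0.5, r_4 = 4, x_5 = 8.5, z_5 = 14, w_5 = 4, d_5 = 3.5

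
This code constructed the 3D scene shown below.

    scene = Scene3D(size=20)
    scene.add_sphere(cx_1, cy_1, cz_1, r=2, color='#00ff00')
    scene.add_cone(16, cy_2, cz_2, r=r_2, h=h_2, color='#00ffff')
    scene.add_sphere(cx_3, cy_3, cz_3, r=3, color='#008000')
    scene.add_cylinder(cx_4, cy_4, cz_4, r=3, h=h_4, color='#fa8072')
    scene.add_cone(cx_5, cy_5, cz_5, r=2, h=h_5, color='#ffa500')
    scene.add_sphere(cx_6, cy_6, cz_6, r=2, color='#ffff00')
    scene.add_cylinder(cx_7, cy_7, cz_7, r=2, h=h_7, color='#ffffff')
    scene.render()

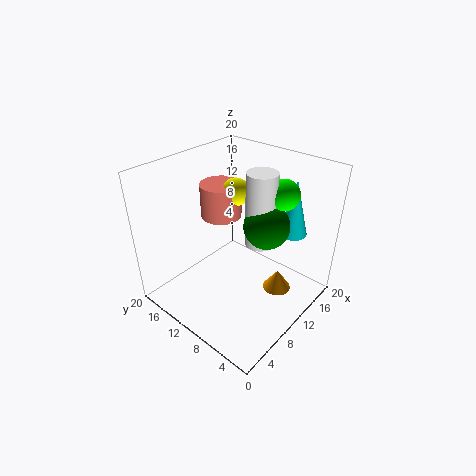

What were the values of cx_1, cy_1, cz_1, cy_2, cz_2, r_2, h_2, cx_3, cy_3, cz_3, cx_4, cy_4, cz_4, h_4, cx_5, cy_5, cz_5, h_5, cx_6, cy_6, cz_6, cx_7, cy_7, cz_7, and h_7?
cx_1 = 13
cy_1 = 5
cz_1 = 17
cy_2 = 5
cz_2 = 10
r_2 = 2
h_2 = 8
cx_3 = 11
cy_3 = 6
cz_3 = 13
cx_4 = 12
cy_4 = 15
cz_4 = 11
h_4 = 5
cx_5 = 13
cy_5 = 5
cz_5 = 2
h_5 = 3
cx_6 = 13
cy_6 = 13
cz_6 = 15
cx_7 = 11
cy_7 = 7
cz_7 = 10
h_7 = 10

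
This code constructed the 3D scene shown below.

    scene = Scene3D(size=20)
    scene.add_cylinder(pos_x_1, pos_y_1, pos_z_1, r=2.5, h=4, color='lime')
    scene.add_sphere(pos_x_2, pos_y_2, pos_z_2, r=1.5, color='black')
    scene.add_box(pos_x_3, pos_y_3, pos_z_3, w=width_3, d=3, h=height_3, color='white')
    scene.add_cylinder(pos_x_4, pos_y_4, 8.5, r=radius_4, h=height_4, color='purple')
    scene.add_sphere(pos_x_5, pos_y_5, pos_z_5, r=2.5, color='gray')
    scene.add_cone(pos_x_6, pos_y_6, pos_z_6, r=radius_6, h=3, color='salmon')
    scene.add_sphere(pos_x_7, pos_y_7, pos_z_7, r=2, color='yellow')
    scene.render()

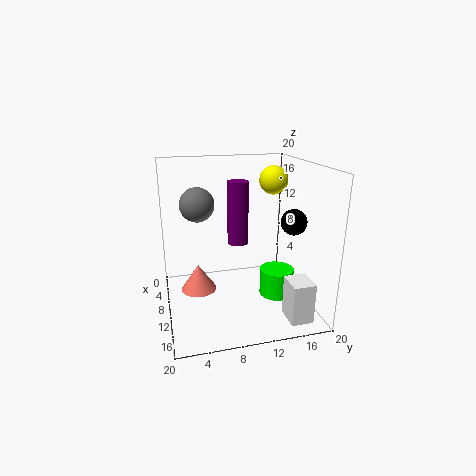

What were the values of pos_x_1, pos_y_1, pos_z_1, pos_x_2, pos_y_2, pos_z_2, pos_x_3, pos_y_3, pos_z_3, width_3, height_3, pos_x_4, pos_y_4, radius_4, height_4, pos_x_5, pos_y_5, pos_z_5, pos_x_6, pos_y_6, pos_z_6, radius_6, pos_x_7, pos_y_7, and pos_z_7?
pos_x_1 = 10; pos_y_1 = 16; pos_z_1 = 0.5; pos_x_2 = 18; pos_y_2 = 14.5; pos_z_2 = 14.5; pos_x_3 = 15; pos_y_3 = 15; pos_z_3 = 0.5; width_3 = 3.5; height_3 = 5.5; pos_x_4 = 8; pos_y_4 = 10.5; radius_4 = 1.5; height_4 = 9; pos_x_5 = 6; pos_y_5 = 5; pos_z_5 = 14; pos_x_6 = 17; pos_y_6 = 3.5; pos_z_6 = 7; radius_6 = 2; pos_x_7 = 8.5; pos_y_7 = 15.5; pos_z_7 = 17.5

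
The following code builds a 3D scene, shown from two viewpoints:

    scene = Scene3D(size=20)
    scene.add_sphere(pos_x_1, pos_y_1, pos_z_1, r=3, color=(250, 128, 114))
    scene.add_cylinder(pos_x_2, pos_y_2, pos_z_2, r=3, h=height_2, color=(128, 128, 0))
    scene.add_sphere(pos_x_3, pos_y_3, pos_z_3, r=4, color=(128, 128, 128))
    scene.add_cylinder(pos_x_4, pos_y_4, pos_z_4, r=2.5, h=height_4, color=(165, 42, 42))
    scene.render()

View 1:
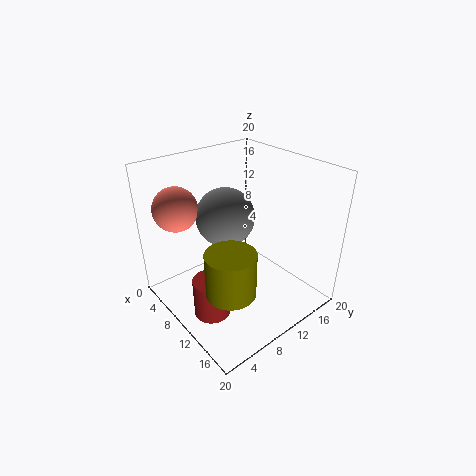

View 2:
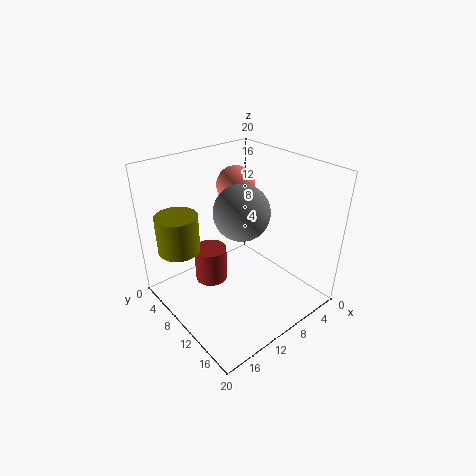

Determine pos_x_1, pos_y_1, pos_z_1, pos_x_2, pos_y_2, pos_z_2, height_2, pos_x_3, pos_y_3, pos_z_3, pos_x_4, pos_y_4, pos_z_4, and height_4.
pos_x_1 = 5
pos_y_1 = 3.5
pos_z_1 = 14.5
pos_x_2 = 16
pos_y_2 = 4
pos_z_2 = 7.5
height_2 = 5.5
pos_x_3 = 8.5
pos_y_3 = 9
pos_z_3 = 13
pos_x_4 = 11
pos_y_4 = 4.5
pos_z_4 = 0.5
height_4 = 5.5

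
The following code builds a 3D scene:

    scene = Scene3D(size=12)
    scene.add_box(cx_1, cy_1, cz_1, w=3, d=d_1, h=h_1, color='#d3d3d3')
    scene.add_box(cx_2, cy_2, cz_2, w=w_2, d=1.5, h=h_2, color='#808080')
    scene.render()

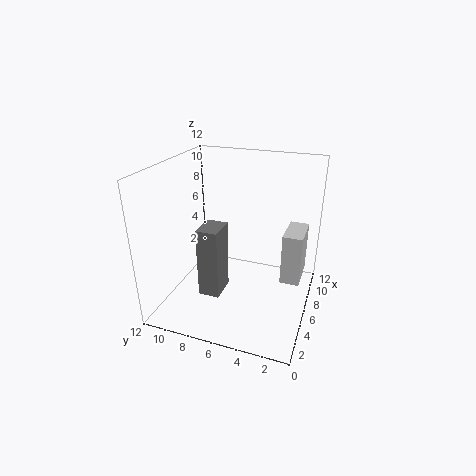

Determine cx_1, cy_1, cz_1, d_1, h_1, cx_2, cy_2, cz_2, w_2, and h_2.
cx_1 = 4.5; cy_1 = 0.5; cz_1 = 3.5; d_1 = 1.5; h_1 = 4; cx_2 = 0.5; cy_2 = 5.5; cz_2 = 4; w_2 = 2; h_2 = 5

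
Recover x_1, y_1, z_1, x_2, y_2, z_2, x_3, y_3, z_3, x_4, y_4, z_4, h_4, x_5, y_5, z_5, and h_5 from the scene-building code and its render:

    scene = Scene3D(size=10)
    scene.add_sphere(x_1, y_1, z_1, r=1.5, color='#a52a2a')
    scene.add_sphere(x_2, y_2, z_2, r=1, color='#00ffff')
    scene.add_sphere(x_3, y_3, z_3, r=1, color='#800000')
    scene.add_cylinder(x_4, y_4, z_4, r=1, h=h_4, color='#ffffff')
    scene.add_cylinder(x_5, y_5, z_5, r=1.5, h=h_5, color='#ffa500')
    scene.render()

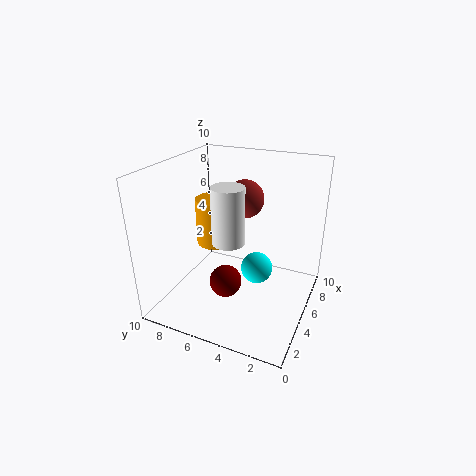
x_1 = 8.5; y_1 = 6; z_1 = 6.5; x_2 = 3.5; y_2 = 3; z_2 = 4; x_3 = 2; y_3 = 4.5; z_3 = 3.5; x_4 = 2.5; y_4 = 4.5; z_4 = 6; h_4 = 3.5; x_5 = 6.5; y_5 = 7.5; z_5 = 3.5; h_5 = 3.5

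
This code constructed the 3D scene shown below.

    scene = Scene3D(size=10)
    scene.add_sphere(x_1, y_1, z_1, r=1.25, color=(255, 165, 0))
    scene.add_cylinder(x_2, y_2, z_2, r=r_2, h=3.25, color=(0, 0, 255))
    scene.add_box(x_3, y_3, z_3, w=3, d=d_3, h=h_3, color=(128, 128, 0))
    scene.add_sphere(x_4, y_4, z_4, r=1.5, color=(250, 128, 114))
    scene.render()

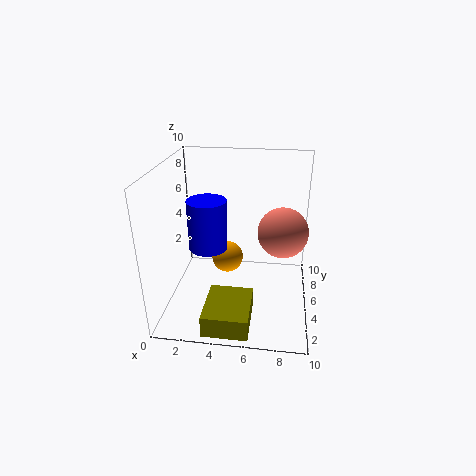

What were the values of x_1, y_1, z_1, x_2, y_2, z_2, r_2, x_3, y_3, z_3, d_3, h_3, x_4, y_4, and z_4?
x_1 = 3.75
y_1 = 7.75
z_1 = 1.75
x_2 = 3.25
y_2 = 3.5
z_2 = 5
r_2 = 1.25
x_3 = 3.25
y_3 = 0.25
z_3 = 0.25
d_3 = 3.5
h_3 = 1.5
x_4 = 8
y_4 = 2.75
z_4 = 6.75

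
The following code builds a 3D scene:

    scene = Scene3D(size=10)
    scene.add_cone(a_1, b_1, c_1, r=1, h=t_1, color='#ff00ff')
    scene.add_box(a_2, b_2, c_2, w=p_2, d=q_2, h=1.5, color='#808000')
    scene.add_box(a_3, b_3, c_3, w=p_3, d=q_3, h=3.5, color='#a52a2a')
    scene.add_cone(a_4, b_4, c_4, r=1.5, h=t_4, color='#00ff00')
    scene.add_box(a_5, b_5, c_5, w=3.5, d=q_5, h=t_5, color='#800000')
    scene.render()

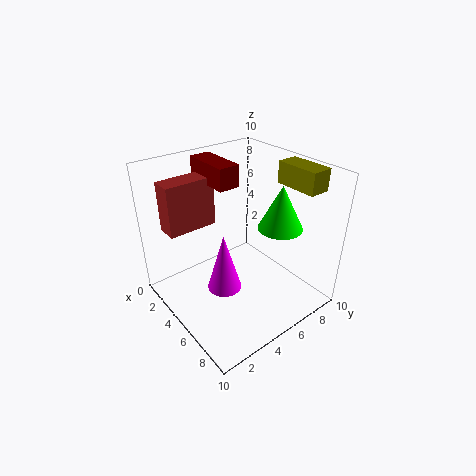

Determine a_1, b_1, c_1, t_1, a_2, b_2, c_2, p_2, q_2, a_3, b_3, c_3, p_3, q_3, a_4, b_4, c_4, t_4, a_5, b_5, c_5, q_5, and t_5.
a_1 = 7.5, b_1 = 2, c_1 = 4, t_1 = 3.5, a_2 = 5.5, b_2 = 8, c_2 = 8.5, p_2 = 3, q_2 = 1.5, a_3 = 1.5, b_3 = 1, c_3 = 5.5, p_3 = 1.5, q_3 = 3.5, a_4 = 7, b_4 = 7, c_4 = 6, t_4 = 3, a_5 = 1, b_5 = 4, c_5 = 8.5, q_5 = 1.5, t_5 = 1.5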